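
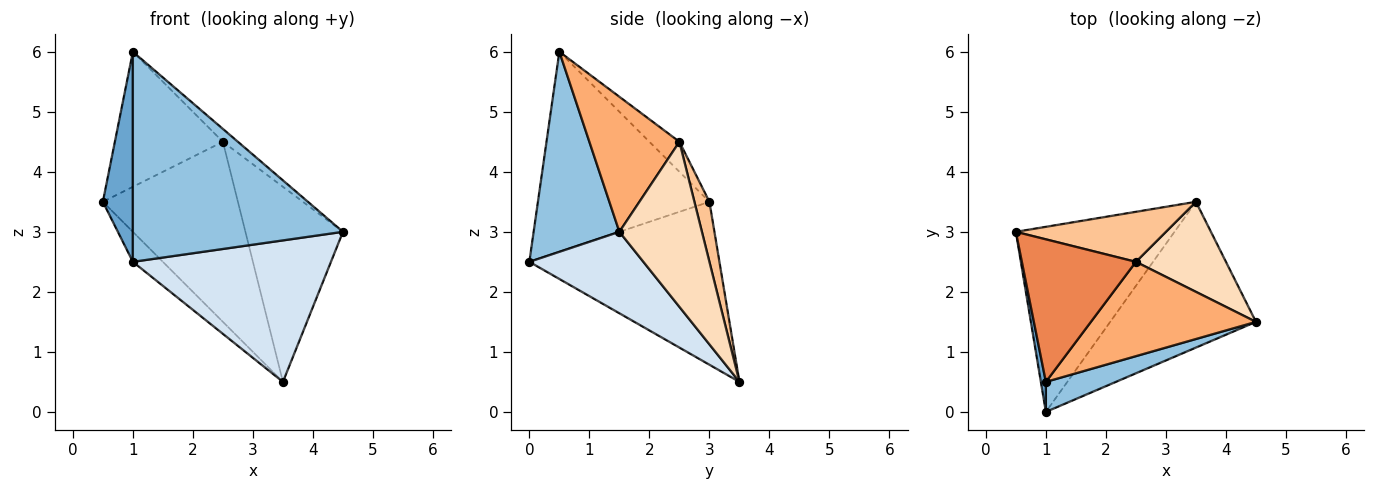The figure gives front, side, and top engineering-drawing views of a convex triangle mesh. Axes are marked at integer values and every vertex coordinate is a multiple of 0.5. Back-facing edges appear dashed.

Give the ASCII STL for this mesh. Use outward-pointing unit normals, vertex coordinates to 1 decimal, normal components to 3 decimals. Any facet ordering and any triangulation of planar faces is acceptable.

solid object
 facet normal -0.985 -0.172 0.025
  outer loop
   vertex 1.0 0.5 6.0
   vertex 0.5 3.0 3.5
   vertex 1.0 0.0 2.5
  endloop
 endfacet
 facet normal 0.375 -0.918 0.131
  outer loop
   vertex 1.0 0.5 6.0
   vertex 1.0 0.0 2.5
   vertex 4.5 1.5 3.0
  endloop
 endfacet
 facet normal -0.712 0.112 -0.693
  outer loop
   vertex 3.5 3.5 0.5
   vertex 1.0 0.0 2.5
   vertex 0.5 3.0 3.5
  endloop
 endfacet
 facet normal 0.372 -0.646 -0.666
  outer loop
   vertex 3.5 3.5 0.5
   vertex 4.5 1.5 3.0
   vertex 1.0 0.0 2.5
  endloop
 endfacet
 facet normal -0.188 0.676 0.713
  outer loop
   vertex 2.5 2.5 4.5
   vertex 0.5 3.0 3.5
   vertex 1.0 0.5 6.0
  endloop
 endfacet
 facet normal 0.630 0.105 0.770
  outer loop
   vertex 2.5 2.5 4.5
   vertex 1.0 0.5 6.0
   vertex 4.5 1.5 3.0
  endloop
 endfacet
 facet normal 0.106 0.958 0.266
  outer loop
   vertex 2.5 2.5 4.5
   vertex 3.5 3.5 0.5
   vertex 0.5 3.0 3.5
  endloop
 endfacet
 facet normal 0.609 0.720 0.332
  outer loop
   vertex 2.5 2.5 4.5
   vertex 4.5 1.5 3.0
   vertex 3.5 3.5 0.5
  endloop
 endfacet
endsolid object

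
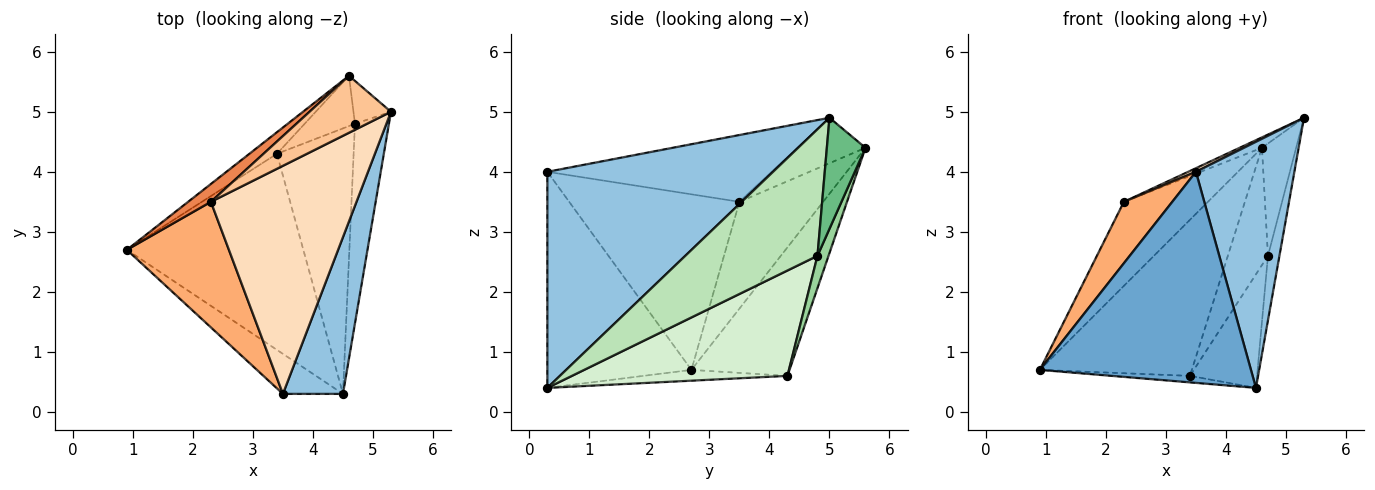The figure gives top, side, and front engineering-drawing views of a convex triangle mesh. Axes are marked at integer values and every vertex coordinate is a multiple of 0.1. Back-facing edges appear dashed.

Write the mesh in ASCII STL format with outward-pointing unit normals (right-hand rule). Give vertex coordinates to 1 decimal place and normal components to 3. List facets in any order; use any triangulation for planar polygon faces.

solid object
 facet normal -0.557 -0.816 -0.155
  outer loop
   vertex 3.5 0.3 4.0
   vertex 0.9 2.7 0.7
   vertex 4.5 0.3 0.4
  endloop
 endfacet
 facet normal 0.888 -0.387 0.247
  outer loop
   vertex 3.5 0.3 4.0
   vertex 4.5 0.3 0.4
   vertex 5.3 5.0 4.9
  endloop
 endfacet
 facet normal -0.061 0.033 -0.998
  outer loop
   vertex 3.4 4.3 0.6
   vertex 4.5 0.3 0.4
   vertex 0.9 2.7 0.7
  endloop
 endfacet
 facet normal -0.539 0.835 -0.115
  outer loop
   vertex 3.4 4.3 0.6
   vertex 0.9 2.7 0.7
   vertex 4.6 5.6 4.4
  endloop
 endfacet
 facet normal -0.698 0.701 0.149
  outer loop
   vertex 2.3 3.5 3.5
   vertex 4.6 5.6 4.4
   vertex 0.9 2.7 0.7
  endloop
 endfacet
 facet normal -0.840 -0.239 0.488
  outer loop
   vertex 2.3 3.5 3.5
   vertex 0.9 2.7 0.7
   vertex 3.5 0.3 4.0
  endloop
 endfacet
 facet normal -0.481 0.157 0.862
  outer loop
   vertex 2.3 3.5 3.5
   vertex 5.3 5.0 4.9
   vertex 4.6 5.6 4.4
  endloop
 endfacet
 facet normal -0.417 -0.014 0.909
  outer loop
   vertex 2.3 3.5 3.5
   vertex 3.5 0.3 4.0
   vertex 5.3 5.0 4.9
  endloop
 endfacet
 facet normal 0.726 0.643 -0.245
  outer loop
   vertex 4.7 4.8 2.6
   vertex 4.6 5.6 4.4
   vertex 5.3 5.0 4.9
  endloop
 endfacet
 facet normal 0.246 0.891 -0.382
  outer loop
   vertex 4.7 4.8 2.6
   vertex 3.4 4.3 0.6
   vertex 4.6 5.6 4.4
  endloop
 endfacet
 facet normal 0.962 0.084 -0.258
  outer loop
   vertex 4.7 4.8 2.6
   vertex 5.3 5.0 4.9
   vertex 4.5 0.3 0.4
  endloop
 endfacet
 facet normal 0.784 0.244 -0.571
  outer loop
   vertex 4.7 4.8 2.6
   vertex 4.5 0.3 0.4
   vertex 3.4 4.3 0.6
  endloop
 endfacet
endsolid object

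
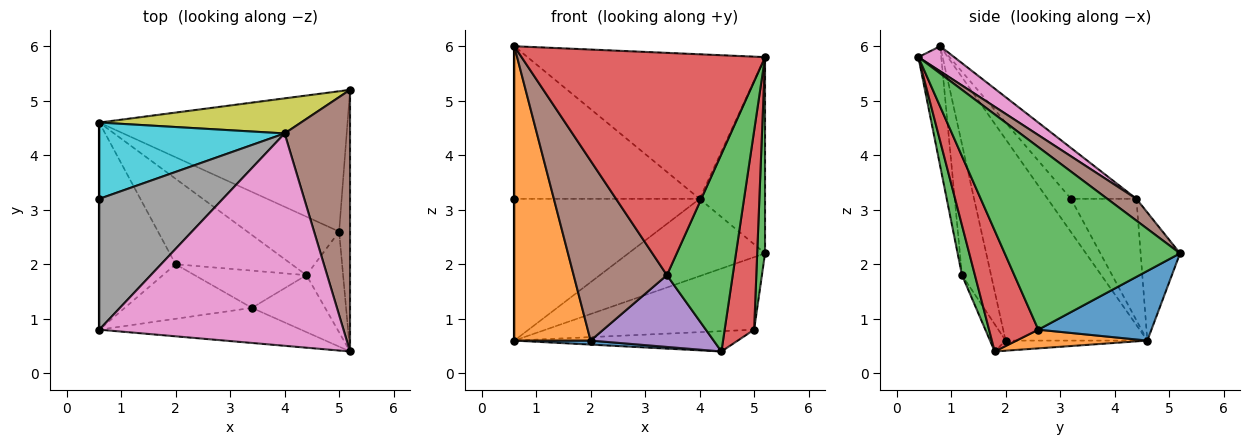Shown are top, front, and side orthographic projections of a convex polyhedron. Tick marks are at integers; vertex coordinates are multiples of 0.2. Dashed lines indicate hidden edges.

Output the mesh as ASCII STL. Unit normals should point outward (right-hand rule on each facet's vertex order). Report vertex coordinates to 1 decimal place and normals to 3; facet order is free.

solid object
 facet normal 0.242 0.446 -0.862
  outer loop
   vertex 5.0 2.6 0.8
   vertex 0.6 4.6 0.6
   vertex 5.2 5.2 2.2
  endloop
 endfacet
 facet normal 0.189 0.322 -0.928
  outer loop
   vertex 5.0 2.6 0.8
   vertex 4.4 1.8 0.4
   vertex 0.6 4.6 0.6
  endloop
 endfacet
 facet normal 0.997 -0.045 -0.060
  outer loop
   vertex 5.0 2.6 0.8
   vertex 5.2 5.2 2.2
   vertex 5.2 0.4 5.8
  endloop
 endfacet
 facet normal 0.830 -0.497 -0.252
  outer loop
   vertex 5.0 2.6 0.8
   vertex 5.2 0.4 5.8
   vertex 4.4 1.8 0.4
  endloop
 endfacet
 facet normal -1.000 0.000 0.000
  outer loop
   vertex 0.6 3.2 3.2
   vertex 0.6 4.6 0.6
   vertex 0.6 0.8 6.0
  endloop
 endfacet
 facet normal 0.258 0.580 0.773
  outer loop
   vertex 4.0 4.4 3.2
   vertex 5.2 0.4 5.8
   vertex 5.2 5.2 2.2
  endloop
 endfacet
 facet normal 0.085 0.561 0.824
  outer loop
   vertex 4.0 4.4 3.2
   vertex 0.6 0.8 6.0
   vertex 5.2 0.4 5.8
  endloop
 endfacet
 facet normal -0.259 0.733 0.629
  outer loop
   vertex 4.0 4.4 3.2
   vertex 0.6 3.2 3.2
   vertex 0.6 0.8 6.0
  endloop
 endfacet
 facet normal -0.254 0.881 0.400
  outer loop
   vertex 4.0 4.4 3.2
   vertex 5.2 5.2 2.2
   vertex 0.6 4.6 0.6
  endloop
 endfacet
 facet normal -0.297 0.841 0.453
  outer loop
   vertex 4.0 4.4 3.2
   vertex 0.6 4.6 0.6
   vertex 0.6 3.2 3.2
  endloop
 endfacet
 facet normal -0.087 -0.047 -0.995
  outer loop
   vertex 2.0 2.0 0.6
   vertex 0.6 4.6 0.6
   vertex 4.4 1.8 0.4
  endloop
 endfacet
 facet normal -0.835 -0.450 -0.316
  outer loop
   vertex 2.0 2.0 0.6
   vertex 0.6 0.8 6.0
   vertex 0.6 4.6 0.6
  endloop
 endfacet
 facet normal 0.185 -0.944 -0.272
  outer loop
   vertex 3.4 1.2 1.8
   vertex 4.4 1.8 0.4
   vertex 5.2 0.4 5.8
  endloop
 endfacet
 facet normal -0.092 -0.984 -0.155
  outer loop
   vertex 3.4 1.2 1.8
   vertex 5.2 0.4 5.8
   vertex 0.6 0.8 6.0
  endloop
 endfacet
 facet normal -0.112 -0.882 -0.458
  outer loop
   vertex 3.4 1.2 1.8
   vertex 2.0 2.0 0.6
   vertex 4.4 1.8 0.4
  endloop
 endfacet
 facet normal -0.286 -0.917 -0.278
  outer loop
   vertex 3.4 1.2 1.8
   vertex 0.6 0.8 6.0
   vertex 2.0 2.0 0.6
  endloop
 endfacet
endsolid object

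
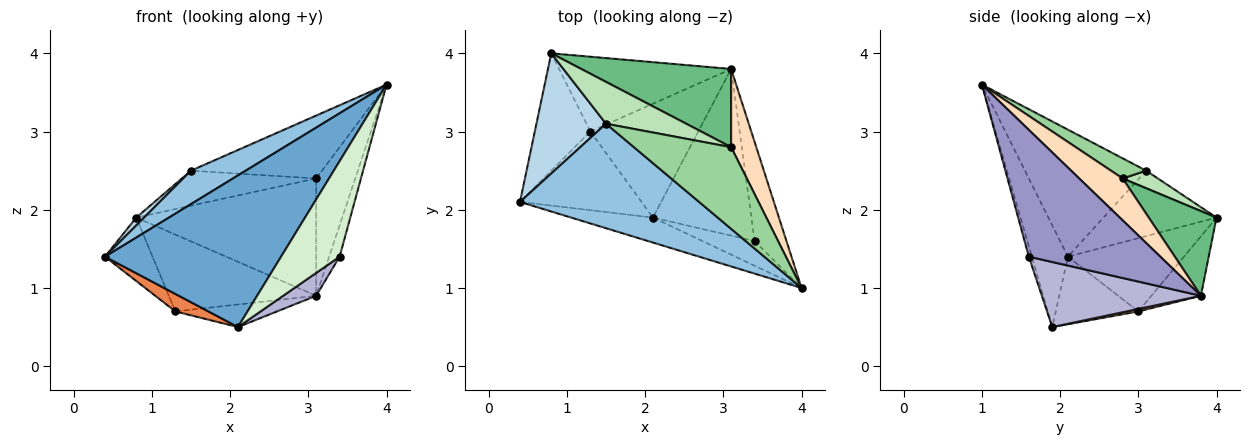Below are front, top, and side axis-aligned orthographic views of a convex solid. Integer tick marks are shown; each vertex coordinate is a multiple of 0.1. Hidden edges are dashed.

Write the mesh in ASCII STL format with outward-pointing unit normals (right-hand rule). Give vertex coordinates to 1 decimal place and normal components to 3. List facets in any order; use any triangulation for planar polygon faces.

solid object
 facet normal -0.198 -0.967 -0.159
  outer loop
   vertex 2.1 1.9 0.5
   vertex 4.0 1.0 3.6
   vertex 0.4 2.1 1.4
  endloop
 endfacet
 facet normal -0.560 -0.253 0.789
  outer loop
   vertex 1.5 3.1 2.5
   vertex 0.4 2.1 1.4
   vertex 4.0 1.0 3.6
  endloop
 endfacet
 facet normal -0.684 -0.047 0.728
  outer loop
   vertex 1.5 3.1 2.5
   vertex 0.8 4.0 1.9
   vertex 0.4 2.1 1.4
  endloop
 endfacet
 facet normal -0.757 0.311 -0.574
  outer loop
   vertex 1.3 3.0 0.7
   vertex 0.4 2.1 1.4
   vertex 0.8 4.0 1.9
  endloop
 endfacet
 facet normal -0.477 -0.191 -0.858
  outer loop
   vertex 1.3 3.0 0.7
   vertex 2.1 1.9 0.5
   vertex 0.4 2.1 1.4
  endloop
 endfacet
 facet normal -0.234 0.697 -0.678
  outer loop
   vertex 1.3 3.0 0.7
   vertex 0.8 4.0 1.9
   vertex 3.1 3.8 0.9
  endloop
 endfacet
 facet normal 0.022 0.195 -0.981
  outer loop
   vertex 1.3 3.0 0.7
   vertex 3.1 3.8 0.9
   vertex 2.1 1.9 0.5
  endloop
 endfacet
 facet normal 0.679 0.611 0.407
  outer loop
   vertex 3.1 2.8 2.4
   vertex 4.0 1.0 3.6
   vertex 3.1 3.8 0.9
  endloop
 endfacet
 facet normal 0.299 0.794 0.529
  outer loop
   vertex 3.1 2.8 2.4
   vertex 3.1 3.8 0.9
   vertex 0.8 4.0 1.9
  endloop
 endfacet
 facet normal 0.162 0.602 0.782
  outer loop
   vertex 3.1 2.8 2.4
   vertex 1.5 3.1 2.5
   vertex 4.0 1.0 3.6
  endloop
 endfacet
 facet normal 0.166 0.633 0.756
  outer loop
   vertex 3.1 2.8 2.4
   vertex 0.8 4.0 1.9
   vertex 1.5 3.1 2.5
  endloop
 endfacet
 facet normal -0.050 -0.967 -0.250
  outer loop
   vertex 3.4 1.6 1.4
   vertex 4.0 1.0 3.6
   vertex 2.1 1.9 0.5
  endloop
 endfacet
 facet normal 0.967 0.077 -0.243
  outer loop
   vertex 3.4 1.6 1.4
   vertex 3.1 3.8 0.9
   vertex 4.0 1.0 3.6
  endloop
 endfacet
 facet normal 0.548 -0.114 -0.829
  outer loop
   vertex 3.4 1.6 1.4
   vertex 2.1 1.9 0.5
   vertex 3.1 3.8 0.9
  endloop
 endfacet
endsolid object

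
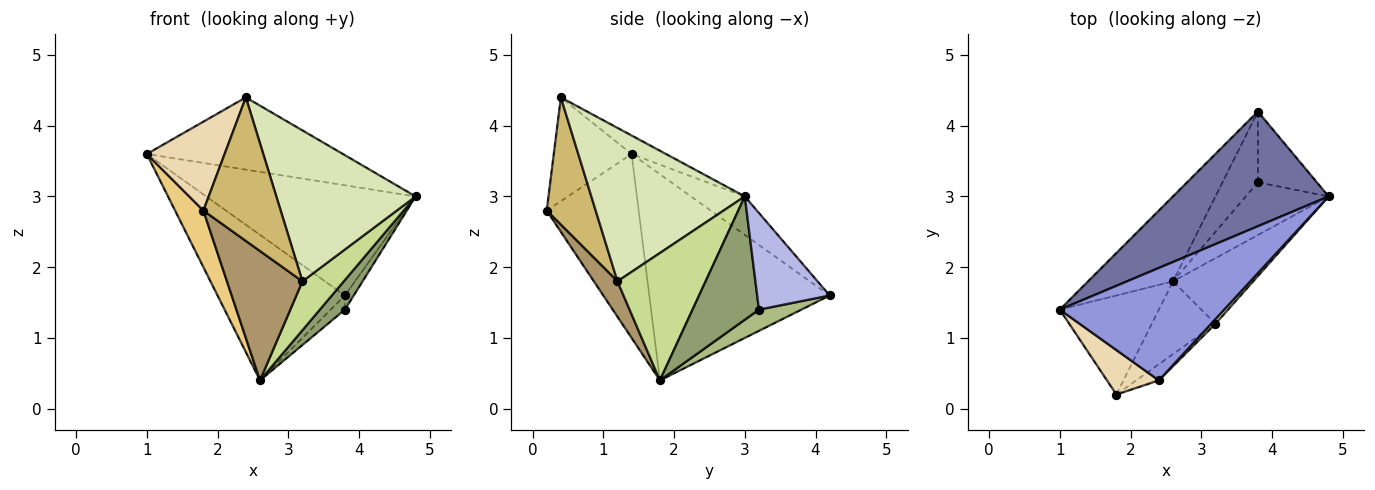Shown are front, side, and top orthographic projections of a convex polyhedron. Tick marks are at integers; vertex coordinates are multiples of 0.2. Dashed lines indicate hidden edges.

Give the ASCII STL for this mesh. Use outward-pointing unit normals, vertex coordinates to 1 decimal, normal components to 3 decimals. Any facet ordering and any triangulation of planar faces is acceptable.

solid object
 facet normal -0.175 0.682 0.710
  outer loop
   vertex 3.8 4.2 1.6
   vertex 1.0 1.4 3.6
   vertex 4.8 3.0 3.0
  endloop
 endfacet
 facet normal -0.774 0.547 -0.319
  outer loop
   vertex 2.6 1.8 0.4
   vertex 1.0 1.4 3.6
   vertex 3.8 4.2 1.6
  endloop
 endfacet
 facet normal -0.094 0.538 0.838
  outer loop
   vertex 2.4 0.4 4.4
   vertex 4.8 3.0 3.0
   vertex 1.0 1.4 3.6
  endloop
 endfacet
 facet normal 0.849 0.104 -0.518
  outer loop
   vertex 3.8 3.2 1.4
   vertex 3.8 4.2 1.6
   vertex 4.8 3.0 3.0
  endloop
 endfacet
 facet normal 0.792 -0.299 -0.532
  outer loop
   vertex 3.8 3.2 1.4
   vertex 4.8 3.0 3.0
   vertex 2.6 1.8 0.4
  endloop
 endfacet
 facet normal 0.507 0.169 -0.845
  outer loop
   vertex 3.8 3.2 1.4
   vertex 2.6 1.8 0.4
   vertex 3.8 4.2 1.6
  endloop
 endfacet
 facet normal 0.787 -0.369 -0.495
  outer loop
   vertex 3.2 1.2 1.8
   vertex 2.6 1.8 0.4
   vertex 4.8 3.0 3.0
  endloop
 endfacet
 facet normal 0.740 -0.672 0.021
  outer loop
   vertex 3.2 1.2 1.8
   vertex 4.8 3.0 3.0
   vertex 2.4 0.4 4.4
  endloop
 endfacet
 facet normal 0.263 -0.841 -0.473
  outer loop
   vertex 1.8 0.2 2.8
   vertex 2.6 1.8 0.4
   vertex 3.2 1.2 1.8
  endloop
 endfacet
 facet normal 0.533 -0.841 -0.095
  outer loop
   vertex 1.8 0.2 2.8
   vertex 3.2 1.2 1.8
   vertex 2.4 0.4 4.4
  endloop
 endfacet
 facet normal -0.850 -0.261 -0.458
  outer loop
   vertex 1.8 0.2 2.8
   vertex 1.0 1.4 3.6
   vertex 2.6 1.8 0.4
  endloop
 endfacet
 facet normal -0.667 -0.667 0.333
  outer loop
   vertex 1.8 0.2 2.8
   vertex 2.4 0.4 4.4
   vertex 1.0 1.4 3.6
  endloop
 endfacet
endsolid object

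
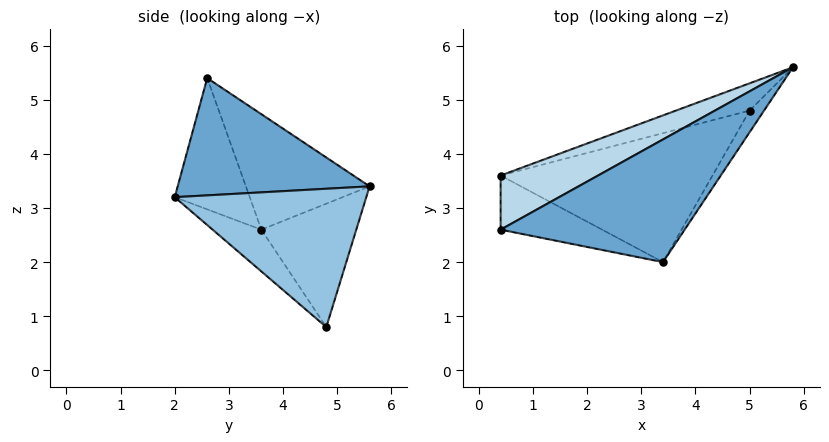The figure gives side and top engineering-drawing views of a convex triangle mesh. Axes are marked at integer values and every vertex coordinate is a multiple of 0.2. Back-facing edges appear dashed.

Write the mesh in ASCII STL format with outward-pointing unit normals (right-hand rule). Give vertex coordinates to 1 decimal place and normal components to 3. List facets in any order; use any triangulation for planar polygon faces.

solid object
 facet normal 0.498 -0.375 0.782
  outer loop
   vertex 3.4 2.0 3.2
   vertex 5.8 5.6 3.4
   vertex 0.4 2.6 5.4
  endloop
 endfacet
 facet normal 0.831 -0.549 -0.087
  outer loop
   vertex 5.0 4.8 0.8
   vertex 5.8 5.6 3.4
   vertex 3.4 2.0 3.2
  endloop
 endfacet
 facet normal -0.370 0.875 0.312
  outer loop
   vertex 0.4 3.6 2.6
   vertex 0.4 2.6 5.4
   vertex 5.8 5.6 3.4
  endloop
 endfacet
 facet normal -0.316 0.930 -0.189
  outer loop
   vertex 0.4 3.6 2.6
   vertex 5.8 5.6 3.4
   vertex 5.0 4.8 0.8
  endloop
 endfacet
 facet normal -0.399 -0.864 -0.308
  outer loop
   vertex 0.4 3.6 2.6
   vertex 3.4 2.0 3.2
   vertex 0.4 2.6 5.4
  endloop
 endfacet
 facet normal -0.156 -0.590 -0.792
  outer loop
   vertex 0.4 3.6 2.6
   vertex 5.0 4.8 0.8
   vertex 3.4 2.0 3.2
  endloop
 endfacet
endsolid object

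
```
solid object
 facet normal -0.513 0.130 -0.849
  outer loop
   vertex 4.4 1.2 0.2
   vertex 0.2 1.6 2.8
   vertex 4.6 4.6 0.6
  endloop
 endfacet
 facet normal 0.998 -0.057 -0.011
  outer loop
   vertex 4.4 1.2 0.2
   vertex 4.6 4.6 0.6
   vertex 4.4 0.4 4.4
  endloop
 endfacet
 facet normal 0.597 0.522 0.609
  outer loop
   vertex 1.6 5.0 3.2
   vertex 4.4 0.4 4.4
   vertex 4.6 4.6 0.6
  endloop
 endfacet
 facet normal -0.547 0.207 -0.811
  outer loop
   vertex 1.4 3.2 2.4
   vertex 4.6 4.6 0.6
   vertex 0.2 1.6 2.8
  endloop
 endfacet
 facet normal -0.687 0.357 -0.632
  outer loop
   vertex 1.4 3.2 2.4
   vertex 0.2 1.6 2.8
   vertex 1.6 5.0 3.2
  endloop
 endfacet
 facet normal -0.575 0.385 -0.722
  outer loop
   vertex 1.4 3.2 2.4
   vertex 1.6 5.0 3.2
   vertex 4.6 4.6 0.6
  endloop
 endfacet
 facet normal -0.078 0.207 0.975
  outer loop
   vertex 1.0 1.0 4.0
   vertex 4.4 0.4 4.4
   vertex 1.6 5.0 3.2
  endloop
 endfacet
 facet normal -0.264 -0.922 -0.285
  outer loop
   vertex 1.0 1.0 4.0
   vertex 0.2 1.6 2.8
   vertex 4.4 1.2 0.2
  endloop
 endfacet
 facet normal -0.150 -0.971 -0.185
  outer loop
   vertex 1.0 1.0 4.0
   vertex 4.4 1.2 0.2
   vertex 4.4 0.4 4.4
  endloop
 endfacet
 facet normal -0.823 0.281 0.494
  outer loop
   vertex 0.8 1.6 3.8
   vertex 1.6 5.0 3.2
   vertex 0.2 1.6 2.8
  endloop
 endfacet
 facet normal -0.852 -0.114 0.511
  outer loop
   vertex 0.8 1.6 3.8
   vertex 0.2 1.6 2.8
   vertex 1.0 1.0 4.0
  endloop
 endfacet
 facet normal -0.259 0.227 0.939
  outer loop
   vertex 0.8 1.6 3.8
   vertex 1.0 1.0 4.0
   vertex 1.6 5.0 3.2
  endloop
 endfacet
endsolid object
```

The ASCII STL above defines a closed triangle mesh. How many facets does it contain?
12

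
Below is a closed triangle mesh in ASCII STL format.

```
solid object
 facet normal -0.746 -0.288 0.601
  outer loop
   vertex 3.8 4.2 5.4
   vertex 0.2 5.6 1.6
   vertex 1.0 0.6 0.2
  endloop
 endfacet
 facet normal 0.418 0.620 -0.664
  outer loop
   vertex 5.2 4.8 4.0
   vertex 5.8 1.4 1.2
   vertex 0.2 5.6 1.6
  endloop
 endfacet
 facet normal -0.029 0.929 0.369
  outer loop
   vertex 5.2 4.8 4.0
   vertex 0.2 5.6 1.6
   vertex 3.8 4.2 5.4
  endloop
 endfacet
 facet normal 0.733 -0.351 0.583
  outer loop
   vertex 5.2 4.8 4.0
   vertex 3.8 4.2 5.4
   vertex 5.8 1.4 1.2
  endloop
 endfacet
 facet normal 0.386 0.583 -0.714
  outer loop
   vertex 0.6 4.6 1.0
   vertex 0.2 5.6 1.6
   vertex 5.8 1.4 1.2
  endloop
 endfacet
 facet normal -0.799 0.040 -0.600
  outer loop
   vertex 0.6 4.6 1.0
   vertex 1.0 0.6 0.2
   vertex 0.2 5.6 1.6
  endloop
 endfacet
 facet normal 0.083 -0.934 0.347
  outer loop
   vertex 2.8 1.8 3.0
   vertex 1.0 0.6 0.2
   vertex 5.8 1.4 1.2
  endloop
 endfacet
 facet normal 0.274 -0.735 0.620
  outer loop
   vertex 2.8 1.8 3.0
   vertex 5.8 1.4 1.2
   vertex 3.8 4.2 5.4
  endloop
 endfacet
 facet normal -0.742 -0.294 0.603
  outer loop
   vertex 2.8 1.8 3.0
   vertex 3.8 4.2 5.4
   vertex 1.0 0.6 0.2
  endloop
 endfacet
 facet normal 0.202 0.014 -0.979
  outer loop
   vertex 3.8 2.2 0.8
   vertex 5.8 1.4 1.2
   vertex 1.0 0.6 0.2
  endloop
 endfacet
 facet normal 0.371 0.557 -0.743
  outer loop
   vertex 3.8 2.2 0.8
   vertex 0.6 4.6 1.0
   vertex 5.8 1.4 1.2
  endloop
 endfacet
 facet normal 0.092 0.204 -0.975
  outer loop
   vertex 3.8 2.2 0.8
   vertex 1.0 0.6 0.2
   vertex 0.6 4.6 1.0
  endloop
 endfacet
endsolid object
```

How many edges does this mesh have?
18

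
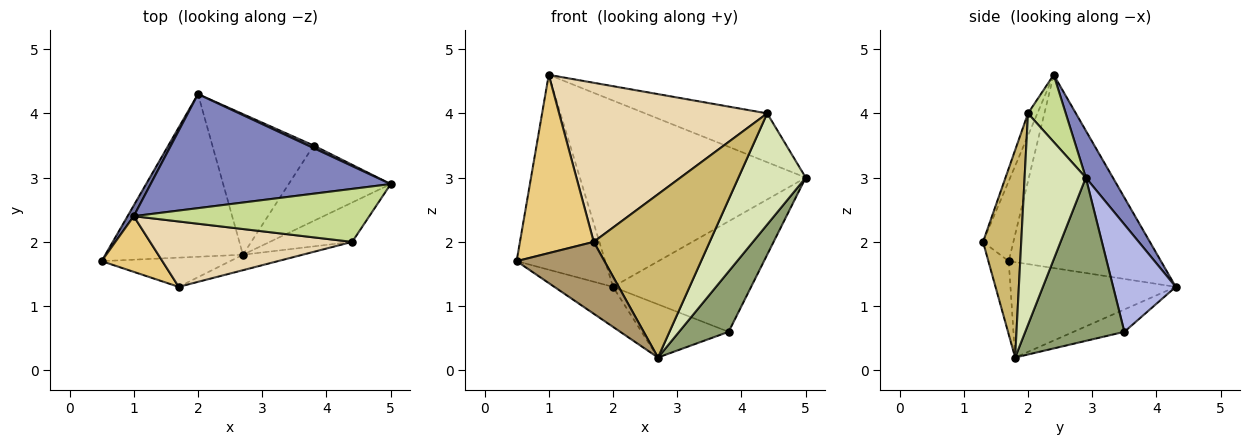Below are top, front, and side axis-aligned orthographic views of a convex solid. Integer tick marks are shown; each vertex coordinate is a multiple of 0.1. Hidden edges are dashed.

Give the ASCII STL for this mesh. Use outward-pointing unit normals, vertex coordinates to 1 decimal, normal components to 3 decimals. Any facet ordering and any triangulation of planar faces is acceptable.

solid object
 facet normal -0.864 0.503 0.028
  outer loop
   vertex 1.0 2.4 4.6
   vertex 2.0 4.3 1.3
   vertex 0.5 1.7 1.7
  endloop
 endfacet
 facet normal 0.102 0.848 0.519
  outer loop
   vertex 1.0 2.4 4.6
   vertex 5.0 2.9 3.0
   vertex 2.0 4.3 1.3
  endloop
 endfacet
 facet normal -0.558 0.198 -0.806
  outer loop
   vertex 2.7 1.8 0.2
   vertex 0.5 1.7 1.7
   vertex 2.0 4.3 1.3
  endloop
 endfacet
 facet normal 0.413 0.911 0.021
  outer loop
   vertex 3.8 3.5 0.6
   vertex 2.0 4.3 1.3
   vertex 5.0 2.9 3.0
  endloop
 endfacet
 facet normal 0.781 -0.390 -0.488
  outer loop
   vertex 3.8 3.5 0.6
   vertex 5.0 2.9 3.0
   vertex 2.7 1.8 0.2
  endloop
 endfacet
 facet normal -0.202 0.346 -0.916
  outer loop
   vertex 3.8 3.5 0.6
   vertex 2.7 1.8 0.2
   vertex 2.0 4.3 1.3
  endloop
 endfacet
 facet normal 0.205 0.663 0.720
  outer loop
   vertex 4.4 2.0 4.0
   vertex 5.0 2.9 3.0
   vertex 1.0 2.4 4.6
  endloop
 endfacet
 facet normal 0.651 -0.716 -0.254
  outer loop
   vertex 4.4 2.0 4.0
   vertex 2.7 1.8 0.2
   vertex 5.0 2.9 3.0
  endloop
 endfacet
 facet normal -0.210 -0.906 -0.368
  outer loop
   vertex 1.7 1.3 2.0
   vertex 0.5 1.7 1.7
   vertex 2.7 1.8 0.2
  endloop
 endfacet
 facet normal 0.312 -0.946 -0.090
  outer loop
   vertex 1.7 1.3 2.0
   vertex 2.7 1.8 0.2
   vertex 4.4 2.0 4.0
  endloop
 endfacet
 facet normal -0.366 -0.888 0.277
  outer loop
   vertex 1.7 1.3 2.0
   vertex 1.0 2.4 4.6
   vertex 0.5 1.7 1.7
  endloop
 endfacet
 facet normal -0.042 -0.924 0.380
  outer loop
   vertex 1.7 1.3 2.0
   vertex 4.4 2.0 4.0
   vertex 1.0 2.4 4.6
  endloop
 endfacet
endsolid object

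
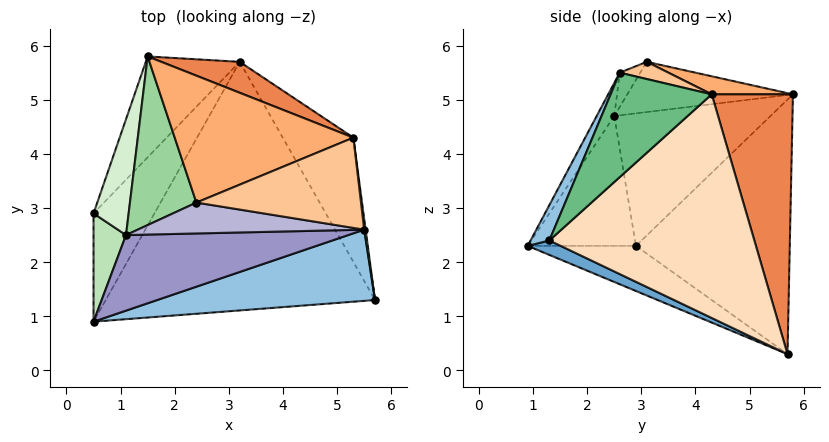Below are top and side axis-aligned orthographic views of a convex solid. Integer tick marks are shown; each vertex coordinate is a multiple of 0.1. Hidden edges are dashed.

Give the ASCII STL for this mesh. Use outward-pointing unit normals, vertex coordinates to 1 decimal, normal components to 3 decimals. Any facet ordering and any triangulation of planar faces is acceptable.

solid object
 facet normal 0.049 -0.407 -0.912
  outer loop
   vertex 3.2 5.7 0.3
   vertex 5.7 1.3 2.4
   vertex 0.5 0.9 2.3
  endloop
 endfacet
 facet normal 0.063 -0.919 0.389
  outer loop
   vertex 5.5 2.6 5.5
   vertex 0.5 0.9 2.3
   vertex 5.7 1.3 2.4
  endloop
 endfacet
 facet normal -0.595 0.000 -0.804
  outer loop
   vertex 0.5 2.9 2.3
   vertex 3.2 5.7 0.3
   vertex 0.5 0.9 2.3
  endloop
 endfacet
 facet normal -0.784 0.549 -0.289
  outer loop
   vertex 0.5 2.9 2.3
   vertex 1.5 5.8 5.1
   vertex 3.2 5.7 0.3
  endloop
 endfacet
 facet normal 0.365 0.925 0.110
  outer loop
   vertex 5.3 4.3 5.1
   vertex 3.2 5.7 0.3
   vertex 1.5 5.8 5.1
  endloop
 endfacet
 facet normal 0.097 0.247 0.964
  outer loop
   vertex 5.3 4.3 5.1
   vertex 1.5 5.8 5.1
   vertex 2.4 3.1 5.7
  endloop
 endfacet
 facet normal 0.101 0.239 0.966
  outer loop
   vertex 5.3 4.3 5.1
   vertex 2.4 3.1 5.7
   vertex 5.5 2.6 5.5
  endloop
 endfacet
 facet normal 0.886 0.370 -0.280
  outer loop
   vertex 5.3 4.3 5.1
   vertex 5.7 1.3 2.4
   vertex 3.2 5.7 0.3
  endloop
 endfacet
 facet normal 0.993 0.120 0.014
  outer loop
   vertex 5.3 4.3 5.1
   vertex 5.5 2.6 5.5
   vertex 5.7 1.3 2.4
  endloop
 endfacet
 facet normal -0.603 -0.024 0.798
  outer loop
   vertex 1.1 2.5 4.7
   vertex 2.4 3.1 5.7
   vertex 1.5 5.8 5.1
  endloop
 endfacet
 facet normal -0.970 0.000 0.243
  outer loop
   vertex 1.1 2.5 4.7
   vertex 0.5 2.9 2.3
   vertex 0.5 0.9 2.3
  endloop
 endfacet
 facet normal -0.963 0.086 0.255
  outer loop
   vertex 1.1 2.5 4.7
   vertex 1.5 5.8 5.1
   vertex 0.5 2.9 2.3
  endloop
 endfacet
 facet normal -0.085 -0.819 0.567
  outer loop
   vertex 1.1 2.5 4.7
   vertex 0.5 0.9 2.3
   vertex 5.5 2.6 5.5
  endloop
 endfacet
 facet normal -0.090 -0.798 0.596
  outer loop
   vertex 1.1 2.5 4.7
   vertex 5.5 2.6 5.5
   vertex 2.4 3.1 5.7
  endloop
 endfacet
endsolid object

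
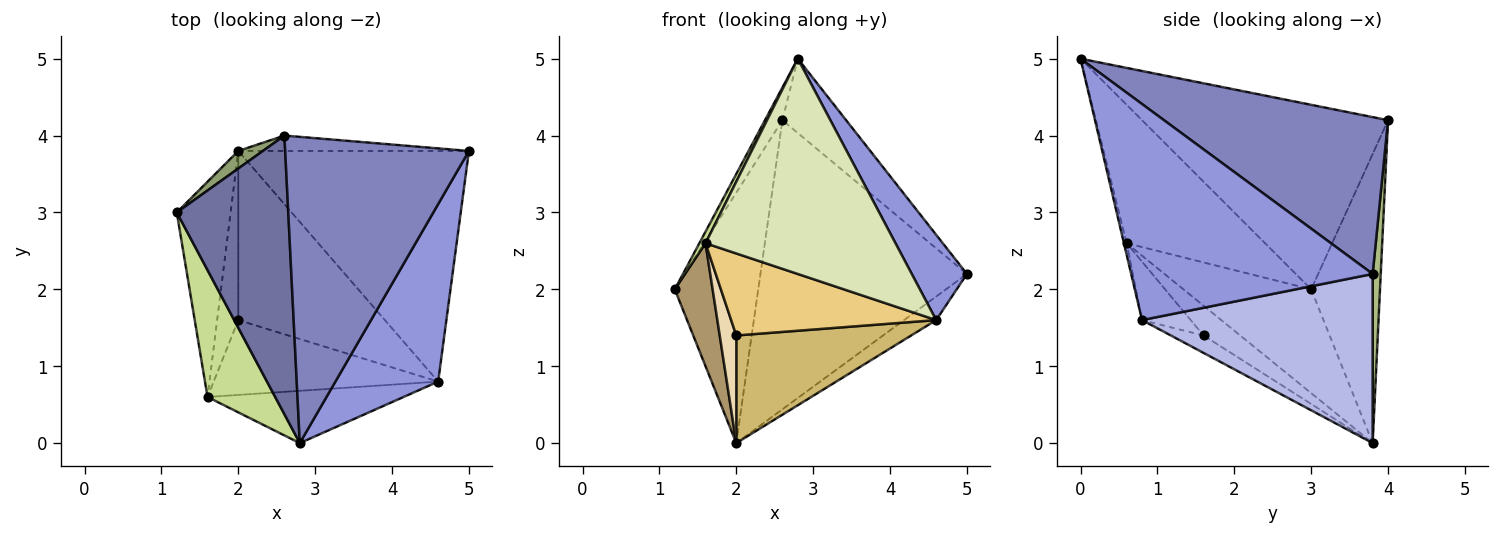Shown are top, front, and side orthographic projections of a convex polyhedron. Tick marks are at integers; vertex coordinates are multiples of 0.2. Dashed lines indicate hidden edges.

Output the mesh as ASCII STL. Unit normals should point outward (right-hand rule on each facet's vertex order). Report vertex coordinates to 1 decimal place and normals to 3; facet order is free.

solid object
 facet normal -0.854 0.061 0.516
  outer loop
   vertex 2.6 4.0 4.2
   vertex 1.2 3.0 2.0
   vertex 2.8 0.0 5.0
  endloop
 endfacet
 facet normal 0.638 0.182 0.748
  outer loop
   vertex 2.6 4.0 4.2
   vertex 2.8 0.0 5.0
   vertex 5.0 3.8 2.2
  endloop
 endfacet
 facet normal 0.884 -0.202 0.421
  outer loop
   vertex 4.6 0.8 1.6
   vertex 5.0 3.8 2.2
   vertex 2.8 0.0 5.0
  endloop
 endfacet
 facet normal 0.589 0.082 -0.804
  outer loop
   vertex 2.0 3.8 0.0
   vertex 5.0 3.8 2.2
   vertex 4.6 0.8 1.6
  endloop
 endfacet
 facet normal -0.635 0.770 0.054
  outer loop
   vertex 2.0 3.8 0.0
   vertex 1.2 3.0 2.0
   vertex 2.6 4.0 4.2
  endloop
 endfacet
 facet normal 0.039 0.998 -0.053
  outer loop
   vertex 2.0 3.8 0.0
   vertex 2.6 4.0 4.2
   vertex 5.0 3.8 2.2
  endloop
 endfacet
 facet normal -0.898 -0.040 0.439
  outer loop
   vertex 1.6 0.6 2.6
   vertex 2.8 0.0 5.0
   vertex 1.2 3.0 2.0
  endloop
 endfacet
 facet normal -0.014 -0.972 -0.236
  outer loop
   vertex 1.6 0.6 2.6
   vertex 4.6 0.8 1.6
   vertex 2.8 0.0 5.0
  endloop
 endfacet
 facet normal -0.859 -0.254 -0.445
  outer loop
   vertex 1.6 0.6 2.6
   vertex 1.2 3.0 2.0
   vertex 2.0 3.8 0.0
  endloop
 endfacet
 facet normal -0.100 -0.534 -0.839
  outer loop
   vertex 2.0 1.6 1.4
   vertex 2.0 3.8 0.0
   vertex 4.6 0.8 1.6
  endloop
 endfacet
 facet normal -0.173 -0.728 -0.664
  outer loop
   vertex 2.0 1.6 1.4
   vertex 4.6 0.8 1.6
   vertex 1.6 0.6 2.6
  endloop
 endfacet
 facet normal -0.765 -0.346 -0.543
  outer loop
   vertex 2.0 1.6 1.4
   vertex 1.6 0.6 2.6
   vertex 2.0 3.8 0.0
  endloop
 endfacet
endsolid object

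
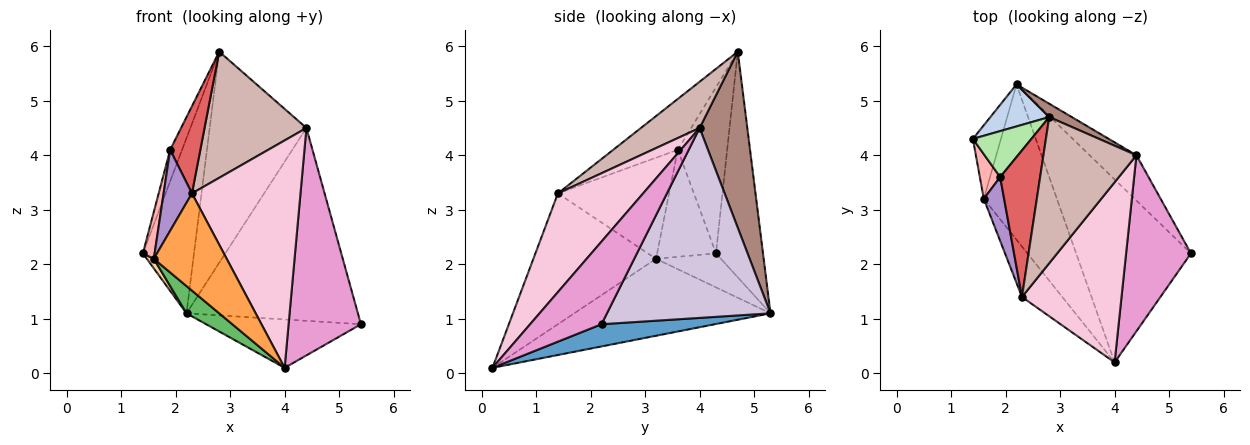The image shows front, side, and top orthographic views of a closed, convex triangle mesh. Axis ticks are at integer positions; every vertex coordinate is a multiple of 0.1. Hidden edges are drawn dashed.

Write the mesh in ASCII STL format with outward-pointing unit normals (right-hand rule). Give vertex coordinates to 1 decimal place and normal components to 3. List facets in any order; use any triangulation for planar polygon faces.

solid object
 facet normal 0.184 0.251 -0.950
  outer loop
   vertex 2.2 5.3 1.1
   vertex 5.4 2.2 0.9
   vertex 4.0 0.2 0.1
  endloop
 endfacet
 facet normal -0.667 0.725 0.174
  outer loop
   vertex 2.2 5.3 1.1
   vertex 1.4 4.3 2.2
   vertex 2.8 4.7 5.9
  endloop
 endfacet
 facet normal -0.831 -0.494 -0.256
  outer loop
   vertex 1.6 3.2 2.1
   vertex 4.0 0.2 0.1
   vertex 2.3 1.4 3.3
  endloop
 endfacet
 facet normal -0.769 -0.082 -0.634
  outer loop
   vertex 1.6 3.2 2.1
   vertex 1.4 4.3 2.2
   vertex 2.2 5.3 1.1
  endloop
 endfacet
 facet normal -0.720 -0.120 -0.684
  outer loop
   vertex 1.6 3.2 2.1
   vertex 2.2 5.3 1.1
   vertex 4.0 0.2 0.1
  endloop
 endfacet
 facet normal -0.920 0.222 0.324
  outer loop
   vertex 1.9 3.6 4.1
   vertex 2.8 4.7 5.9
   vertex 1.4 4.3 2.2
  endloop
 endfacet
 facet normal -0.738 -0.345 0.580
  outer loop
   vertex 1.9 3.6 4.1
   vertex 2.3 1.4 3.3
   vertex 2.8 4.7 5.9
  endloop
 endfacet
 facet normal -0.964 -0.192 0.183
  outer loop
   vertex 1.9 3.6 4.1
   vertex 1.4 4.3 2.2
   vertex 1.6 3.2 2.1
  endloop
 endfacet
 facet normal -0.951 -0.242 0.191
  outer loop
   vertex 1.9 3.6 4.1
   vertex 1.6 3.2 2.1
   vertex 2.3 1.4 3.3
  endloop
 endfacet
 facet normal 0.681 0.713 -0.168
  outer loop
   vertex 4.4 4.0 4.5
   vertex 5.4 2.2 0.9
   vertex 2.2 5.3 1.1
  endloop
 endfacet
 facet normal 0.441 0.895 0.057
  outer loop
   vertex 4.4 4.0 4.5
   vertex 2.2 5.3 1.1
   vertex 2.8 4.7 5.9
  endloop
 endfacet
 facet normal 0.352 -0.612 0.708
  outer loop
   vertex 4.4 4.0 4.5
   vertex 2.8 4.7 5.9
   vertex 2.3 1.4 3.3
  endloop
 endfacet
 facet normal 0.615 -0.624 0.483
  outer loop
   vertex 4.4 4.0 4.5
   vertex 4.0 0.2 0.1
   vertex 5.4 2.2 0.9
  endloop
 endfacet
 facet normal 0.524 -0.667 0.529
  outer loop
   vertex 4.4 4.0 4.5
   vertex 2.3 1.4 3.3
   vertex 4.0 0.2 0.1
  endloop
 endfacet
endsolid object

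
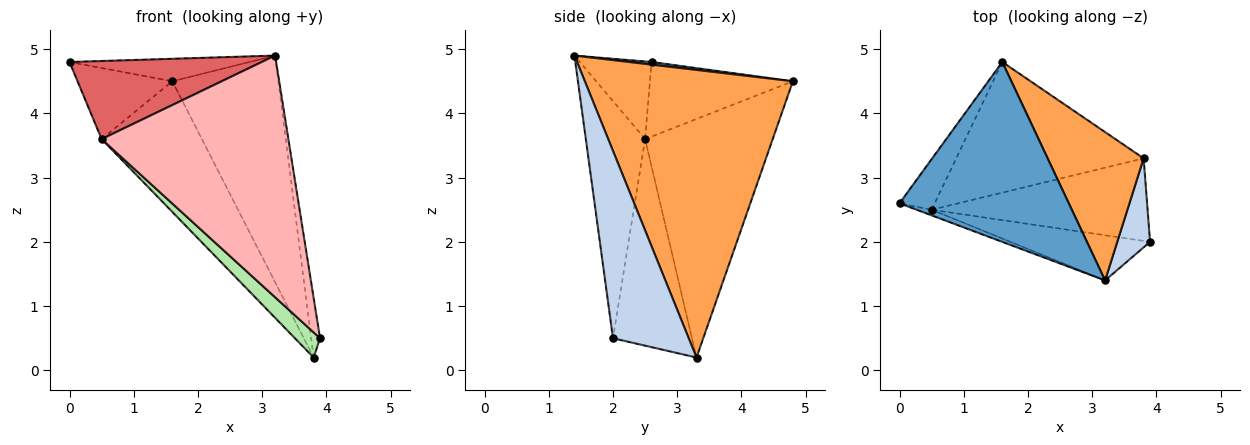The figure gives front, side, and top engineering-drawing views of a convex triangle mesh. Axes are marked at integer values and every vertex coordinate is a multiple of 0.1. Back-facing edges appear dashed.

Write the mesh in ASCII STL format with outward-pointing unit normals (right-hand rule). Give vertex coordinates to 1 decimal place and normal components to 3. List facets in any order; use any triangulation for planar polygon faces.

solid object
 facet normal 0.016 0.124 0.992
  outer loop
   vertex 3.2 1.4 4.9
   vertex 1.6 4.8 4.5
   vertex 0.0 2.6 4.8
  endloop
 endfacet
 facet normal 0.979 0.115 0.171
  outer loop
   vertex 3.8 3.3 0.2
   vertex 3.2 1.4 4.9
   vertex 3.9 2.0 0.5
  endloop
 endfacet
 facet normal 0.854 0.435 0.285
  outer loop
   vertex 3.8 3.3 0.2
   vertex 1.6 4.8 4.5
   vertex 3.2 1.4 4.9
  endloop
 endfacet
 facet normal -0.776 0.514 -0.366
  outer loop
   vertex 0.5 2.5 3.6
   vertex 0.0 2.6 4.8
   vertex 1.6 4.8 4.5
  endloop
 endfacet
 facet normal -0.669 0.526 -0.526
  outer loop
   vertex 0.5 2.5 3.6
   vertex 1.6 4.8 4.5
   vertex 3.8 3.3 0.2
  endloop
 endfacet
 facet normal -0.675 -0.215 -0.706
  outer loop
   vertex 0.5 2.5 3.6
   vertex 3.8 3.3 0.2
   vertex 3.9 2.0 0.5
  endloop
 endfacet
 facet normal -0.348 -0.935 -0.067
  outer loop
   vertex 0.5 2.5 3.6
   vertex 3.2 1.4 4.9
   vertex 0.0 2.6 4.8
  endloop
 endfacet
 facet normal -0.298 -0.938 -0.175
  outer loop
   vertex 0.5 2.5 3.6
   vertex 3.9 2.0 0.5
   vertex 3.2 1.4 4.9
  endloop
 endfacet
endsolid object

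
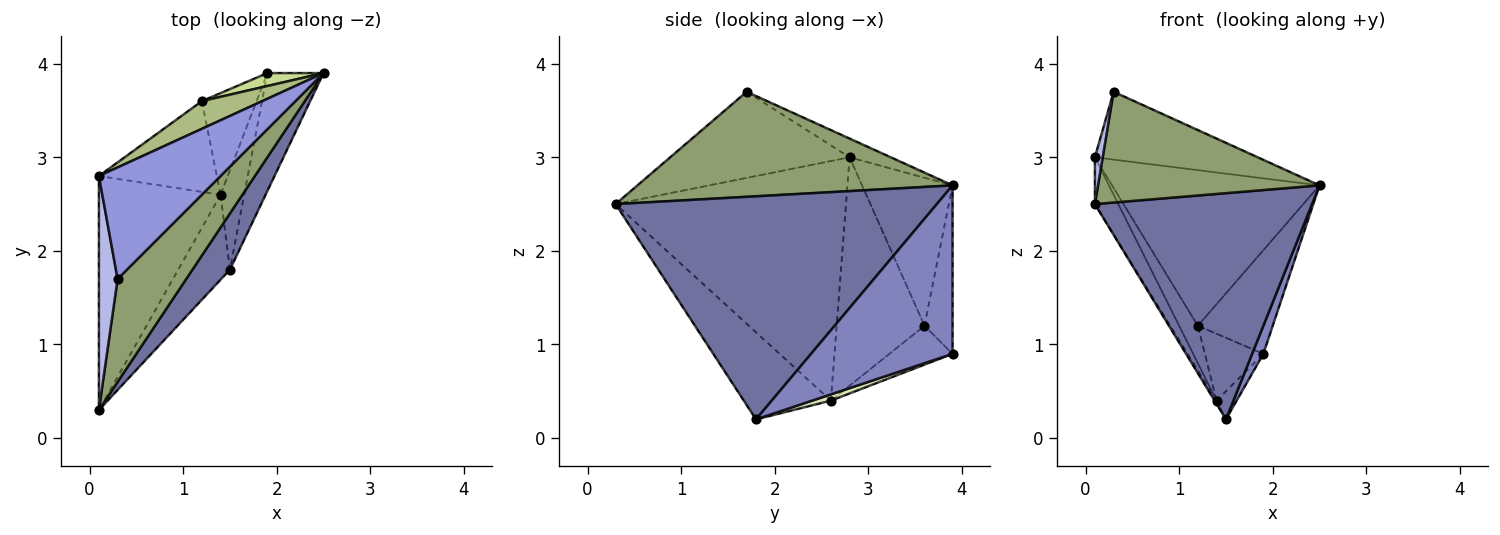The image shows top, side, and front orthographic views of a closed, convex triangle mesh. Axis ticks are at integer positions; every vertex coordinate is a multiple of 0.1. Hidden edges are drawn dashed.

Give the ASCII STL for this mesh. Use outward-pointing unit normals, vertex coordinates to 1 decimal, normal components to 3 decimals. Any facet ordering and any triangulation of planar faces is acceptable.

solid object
 facet normal 0.821 -0.555 0.138
  outer loop
   vertex 1.5 1.8 0.2
   vertex 2.5 3.9 2.7
   vertex 0.1 0.3 2.5
  endloop
 endfacet
 facet normal 0.946 -0.075 -0.315
  outer loop
   vertex 1.9 3.9 0.9
   vertex 2.5 3.9 2.7
   vertex 1.5 1.8 0.2
  endloop
 endfacet
 facet normal -0.130 0.515 0.847
  outer loop
   vertex 0.3 1.7 3.7
   vertex 2.5 3.9 2.7
   vertex 0.1 2.8 3.0
  endloop
 endfacet
 facet normal -0.976 -0.042 0.212
  outer loop
   vertex 0.3 1.7 3.7
   vertex 0.1 2.8 3.0
   vertex 0.1 0.3 2.5
  endloop
 endfacet
 facet normal 0.721 -0.507 0.471
  outer loop
   vertex 0.3 1.7 3.7
   vertex 0.1 0.3 2.5
   vertex 2.5 3.9 2.7
  endloop
 endfacet
 facet normal -0.395 0.905 0.161
  outer loop
   vertex 1.2 3.6 1.2
   vertex 0.1 2.8 3.0
   vertex 2.5 3.9 2.7
  endloop
 endfacet
 facet normal -0.349 0.930 0.116
  outer loop
   vertex 1.2 3.6 1.2
   vertex 2.5 3.9 2.7
   vertex 1.9 3.9 0.9
  endloop
 endfacet
 facet normal 0.246 0.264 -0.933
  outer loop
   vertex 1.4 2.6 0.4
   vertex 1.9 3.9 0.9
   vertex 1.5 1.8 0.2
  endloop
 endfacet
 facet normal -0.510 0.473 -0.718
  outer loop
   vertex 1.4 2.6 0.4
   vertex 1.2 3.6 1.2
   vertex 1.9 3.9 0.9
  endloop
 endfacet
 facet normal -0.873 0.186 -0.451
  outer loop
   vertex 1.4 2.6 0.4
   vertex 0.1 2.8 3.0
   vertex 1.2 3.6 1.2
  endloop
 endfacet
 facet normal -0.888 0.090 -0.451
  outer loop
   vertex 1.4 2.6 0.4
   vertex 0.1 0.3 2.5
   vertex 0.1 2.8 3.0
  endloop
 endfacet
 facet normal -0.860 0.020 -0.510
  outer loop
   vertex 1.4 2.6 0.4
   vertex 1.5 1.8 0.2
   vertex 0.1 0.3 2.5
  endloop
 endfacet
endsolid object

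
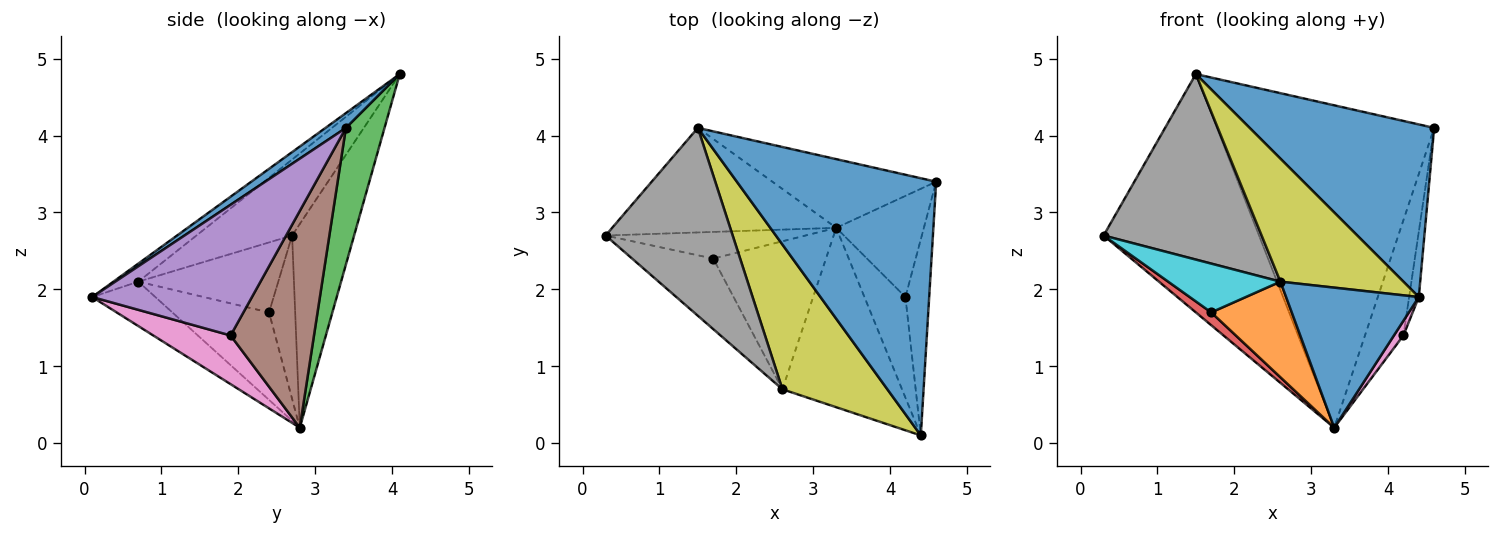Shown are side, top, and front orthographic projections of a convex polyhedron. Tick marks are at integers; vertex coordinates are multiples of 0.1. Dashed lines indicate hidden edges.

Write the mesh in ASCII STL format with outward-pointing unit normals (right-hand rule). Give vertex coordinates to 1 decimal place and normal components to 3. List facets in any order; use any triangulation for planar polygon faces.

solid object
 facet normal 0.062 -0.556 0.829
  outer loop
   vertex 1.5 4.1 4.8
   vertex 4.4 0.1 1.9
   vertex 4.6 3.4 4.1
  endloop
 endfacet
 facet normal -0.343 0.860 -0.377
  outer loop
   vertex 1.5 4.1 4.8
   vertex 3.3 2.8 0.2
   vertex 0.3 2.7 2.7
  endloop
 endfacet
 facet normal 0.171 0.964 -0.205
  outer loop
   vertex 1.5 4.1 4.8
   vertex 4.6 3.4 4.1
   vertex 3.3 2.8 0.2
  endloop
 endfacet
 facet normal -0.593 -0.349 -0.726
  outer loop
   vertex 1.7 2.4 1.7
   vertex 0.3 2.7 2.7
   vertex 3.3 2.8 0.2
  endloop
 endfacet
 facet normal 0.982 0.060 -0.179
  outer loop
   vertex 4.2 1.9 1.4
   vertex 4.6 3.4 4.1
   vertex 4.4 0.1 1.9
  endloop
 endfacet
 facet normal 0.853 0.393 -0.345
  outer loop
   vertex 4.2 1.9 1.4
   vertex 3.3 2.8 0.2
   vertex 4.6 3.4 4.1
  endloop
 endfacet
 facet normal 0.762 -0.094 -0.641
  outer loop
   vertex 4.2 1.9 1.4
   vertex 4.4 0.1 1.9
   vertex 3.3 2.8 0.2
  endloop
 endfacet
 facet normal -0.391 -0.647 0.655
  outer loop
   vertex 2.6 0.7 2.1
   vertex 1.5 4.1 4.8
   vertex 0.3 2.7 2.7
  endloop
 endfacet
 facet normal -0.130 -0.642 0.756
  outer loop
   vertex 2.6 0.7 2.1
   vertex 4.4 0.1 1.9
   vertex 1.5 4.1 4.8
  endloop
 endfacet
 facet normal -0.579 -0.464 -0.671
  outer loop
   vertex 2.6 0.7 2.1
   vertex 0.3 2.7 2.7
   vertex 1.7 2.4 1.7
  endloop
 endfacet
 facet normal -0.281 -0.591 -0.756
  outer loop
   vertex 2.6 0.7 2.1
   vertex 3.3 2.8 0.2
   vertex 4.4 0.1 1.9
  endloop
 endfacet
 facet normal -0.546 -0.455 -0.704
  outer loop
   vertex 2.6 0.7 2.1
   vertex 1.7 2.4 1.7
   vertex 3.3 2.8 0.2
  endloop
 endfacet
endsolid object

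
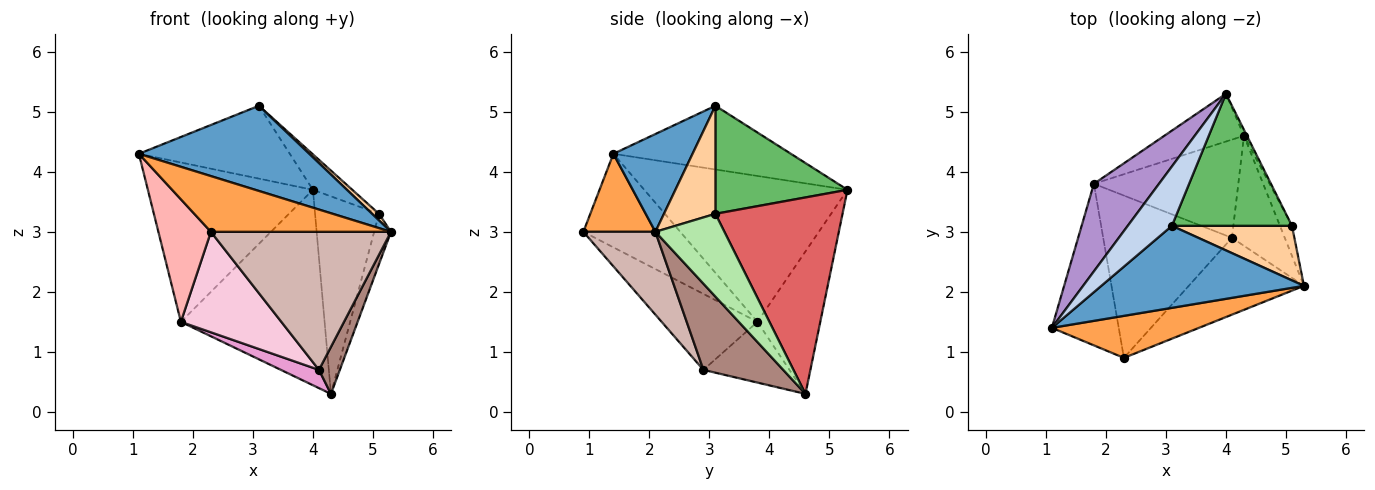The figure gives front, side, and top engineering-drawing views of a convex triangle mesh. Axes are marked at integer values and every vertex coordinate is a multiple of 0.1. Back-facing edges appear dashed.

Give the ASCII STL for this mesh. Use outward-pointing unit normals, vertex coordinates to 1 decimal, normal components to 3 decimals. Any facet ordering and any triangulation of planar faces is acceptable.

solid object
 facet normal 0.317 -0.683 0.658
  outer loop
   vertex 3.1 3.1 5.1
   vertex 1.1 1.4 4.3
   vertex 5.3 2.1 3.0
  endloop
 endfacet
 facet normal -0.674 0.573 0.467
  outer loop
   vertex 3.1 3.1 5.1
   vertex 4.0 5.3 3.7
   vertex 1.1 1.4 4.3
  endloop
 endfacet
 facet normal 0.304 -0.761 0.573
  outer loop
   vertex 2.3 0.9 3.0
   vertex 5.3 2.1 3.0
   vertex 1.1 1.4 4.3
  endloop
 endfacet
 facet normal 0.666 -0.089 0.740
  outer loop
   vertex 5.1 3.1 3.3
   vertex 3.1 3.1 5.1
   vertex 5.3 2.1 3.0
  endloop
 endfacet
 facet normal 0.656 0.195 0.729
  outer loop
   vertex 5.1 3.1 3.3
   vertex 4.0 5.3 3.7
   vertex 3.1 3.1 5.1
  endloop
 endfacet
 facet normal 0.962 0.234 -0.139
  outer loop
   vertex 5.1 3.1 3.3
   vertex 5.3 2.1 3.0
   vertex 4.3 4.6 0.3
  endloop
 endfacet
 facet normal 0.893 0.449 -0.014
  outer loop
   vertex 5.1 3.1 3.3
   vertex 4.3 4.6 0.3
   vertex 4.0 5.3 3.7
  endloop
 endfacet
 facet normal -0.744 -0.404 -0.532
  outer loop
   vertex 1.8 3.8 1.5
   vertex 2.3 0.9 3.0
   vertex 1.1 1.4 4.3
  endloop
 endfacet
 facet normal -0.733 0.596 0.327
  outer loop
   vertex 1.8 3.8 1.5
   vertex 1.1 1.4 4.3
   vertex 4.0 5.3 3.7
  endloop
 endfacet
 facet normal -0.391 0.894 -0.219
  outer loop
   vertex 1.8 3.8 1.5
   vertex 4.0 5.3 3.7
   vertex 4.3 4.6 0.3
  endloop
 endfacet
 facet normal 0.832 -0.218 -0.510
  outer loop
   vertex 4.1 2.9 0.7
   vertex 4.3 4.6 0.3
   vertex 5.3 2.1 3.0
  endloop
 endfacet
 facet normal 0.330 -0.825 -0.459
  outer loop
   vertex 4.1 2.9 0.7
   vertex 5.3 2.1 3.0
   vertex 2.3 0.9 3.0
  endloop
 endfacet
 facet normal -0.382 -0.169 -0.909
  outer loop
   vertex 4.1 2.9 0.7
   vertex 1.8 3.8 1.5
   vertex 4.3 4.6 0.3
  endloop
 endfacet
 facet normal -0.448 -0.470 -0.760
  outer loop
   vertex 4.1 2.9 0.7
   vertex 2.3 0.9 3.0
   vertex 1.8 3.8 1.5
  endloop
 endfacet
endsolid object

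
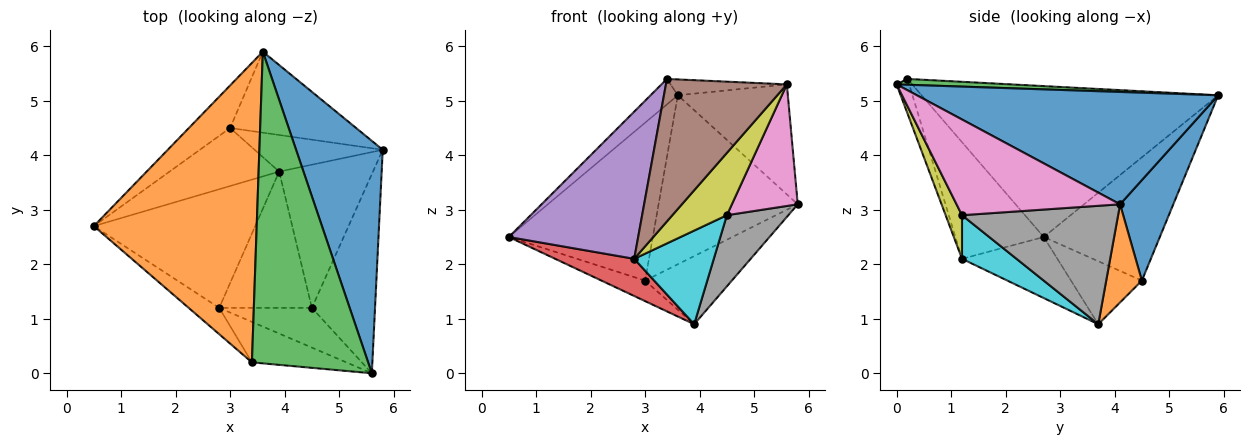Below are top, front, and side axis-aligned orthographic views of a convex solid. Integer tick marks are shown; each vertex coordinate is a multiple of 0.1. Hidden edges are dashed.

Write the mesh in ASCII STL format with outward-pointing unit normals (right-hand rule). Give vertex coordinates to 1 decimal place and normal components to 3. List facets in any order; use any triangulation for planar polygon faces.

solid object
 facet normal 0.761 0.278 0.587
  outer loop
   vertex 3.6 5.9 5.1
   vertex 5.6 0.0 5.3
   vertex 5.8 4.1 3.1
  endloop
 endfacet
 facet normal -0.678 0.062 0.732
  outer loop
   vertex 3.4 0.2 5.4
   vertex 3.6 5.9 5.1
   vertex 0.5 2.7 2.5
  endloop
 endfacet
 facet normal 0.050 0.051 0.997
  outer loop
   vertex 3.4 0.2 5.4
   vertex 5.6 0.0 5.3
   vertex 3.6 5.9 5.1
  endloop
 endfacet
 facet normal -0.340 -0.281 -0.897
  outer loop
   vertex 2.8 1.2 2.1
   vertex 0.5 2.7 2.5
   vertex 3.9 3.7 0.9
  endloop
 endfacet
 facet normal -0.558 -0.817 -0.146
  outer loop
   vertex 2.8 1.2 2.1
   vertex 3.4 0.2 5.4
   vertex 0.5 2.7 2.5
  endloop
 endfacet
 facet normal -0.099 -0.957 -0.272
  outer loop
   vertex 2.8 1.2 2.1
   vertex 5.6 0.0 5.3
   vertex 3.4 0.2 5.4
  endloop
 endfacet
 facet normal 0.791 -0.319 -0.522
  outer loop
   vertex 4.5 1.2 2.9
   vertex 5.8 4.1 3.1
   vertex 5.6 0.0 5.3
  endloop
 endfacet
 facet normal 0.749 -0.295 -0.593
  outer loop
   vertex 4.5 1.2 2.9
   vertex 3.9 3.7 0.9
   vertex 5.8 4.1 3.1
  endloop
 endfacet
 facet normal 0.245 -0.817 -0.521
  outer loop
   vertex 4.5 1.2 2.9
   vertex 5.6 0.0 5.3
   vertex 2.8 1.2 2.1
  endloop
 endfacet
 facet normal 0.362 -0.528 -0.768
  outer loop
   vertex 4.5 1.2 2.9
   vertex 2.8 1.2 2.1
   vertex 3.9 3.7 0.9
  endloop
 endfacet
 facet normal 0.326 0.852 -0.409
  outer loop
   vertex 3.0 4.5 1.7
   vertex 3.6 5.9 5.1
   vertex 5.8 4.1 3.1
  endloop
 endfacet
 facet normal 0.341 0.828 -0.445
  outer loop
   vertex 3.0 4.5 1.7
   vertex 5.8 4.1 3.1
   vertex 3.9 3.7 0.9
  endloop
 endfacet
 facet normal -0.614 0.762 -0.205
  outer loop
   vertex 3.0 4.5 1.7
   vertex 0.5 2.7 2.5
   vertex 3.6 5.9 5.1
  endloop
 endfacet
 facet normal -0.476 0.293 -0.829
  outer loop
   vertex 3.0 4.5 1.7
   vertex 3.9 3.7 0.9
   vertex 0.5 2.7 2.5
  endloop
 endfacet
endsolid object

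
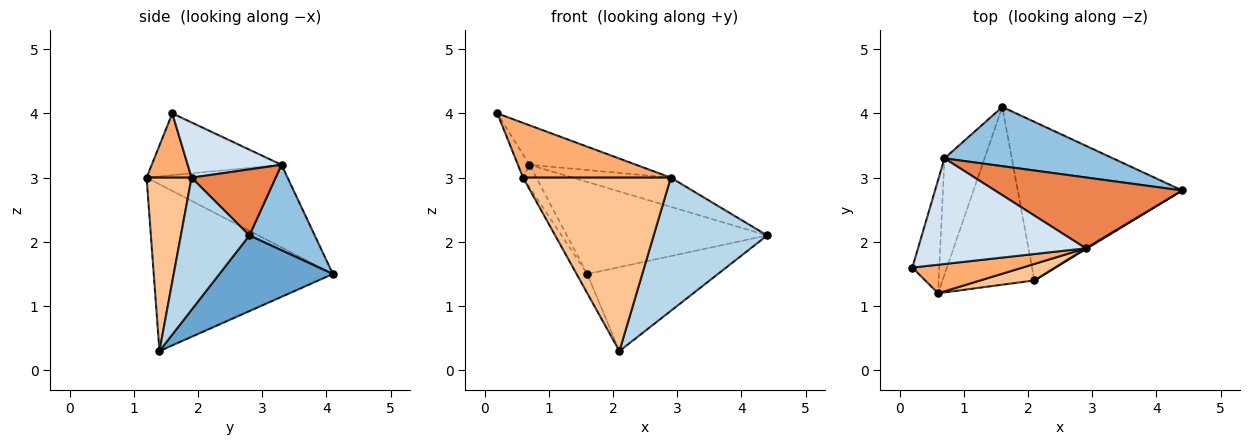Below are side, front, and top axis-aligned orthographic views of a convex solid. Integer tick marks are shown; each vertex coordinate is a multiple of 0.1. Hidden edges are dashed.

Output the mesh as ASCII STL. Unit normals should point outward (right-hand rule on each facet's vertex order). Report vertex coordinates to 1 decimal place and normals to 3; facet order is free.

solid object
 facet normal 0.377 0.434 -0.819
  outer loop
   vertex 2.1 1.4 0.3
   vertex 1.6 4.1 1.5
   vertex 4.4 2.8 2.1
  endloop
 endfacet
 facet normal 0.265 0.811 0.522
  outer loop
   vertex 0.7 3.3 3.2
   vertex 4.4 2.8 2.1
   vertex 1.6 4.1 1.5
  endloop
 endfacet
 facet normal 0.517 -0.856 0.005
  outer loop
   vertex 2.9 1.9 3.0
   vertex 2.1 1.4 0.3
   vertex 4.4 2.8 2.1
  endloop
 endfacet
 facet normal 0.294 0.335 0.895
  outer loop
   vertex 2.9 1.9 3.0
   vertex 0.7 3.3 3.2
   vertex 0.2 1.6 4.0
  endloop
 endfacet
 facet normal 0.310 0.362 0.879
  outer loop
   vertex 2.9 1.9 3.0
   vertex 4.4 2.8 2.1
   vertex 0.7 3.3 3.2
  endloop
 endfacet
 facet normal 0.261 -0.856 0.447
  outer loop
   vertex 0.6 1.2 3.0
   vertex 2.9 1.9 3.0
   vertex 0.2 1.6 4.0
  endloop
 endfacet
 facet normal 0.290 -0.953 0.091
  outer loop
   vertex 0.6 1.2 3.0
   vertex 2.1 1.4 0.3
   vertex 2.9 1.9 3.0
  endloop
 endfacet
 facet normal -0.875 0.052 -0.482
  outer loop
   vertex 0.6 1.2 3.0
   vertex 1.6 4.1 1.5
   vertex 2.1 1.4 0.3
  endloop
 endfacet
 facet normal -0.914 0.081 -0.398
  outer loop
   vertex 0.6 1.2 3.0
   vertex 0.2 1.6 4.0
   vertex 0.7 3.3 3.2
  endloop
 endfacet
 facet normal -0.896 0.084 -0.435
  outer loop
   vertex 0.6 1.2 3.0
   vertex 0.7 3.3 3.2
   vertex 1.6 4.1 1.5
  endloop
 endfacet
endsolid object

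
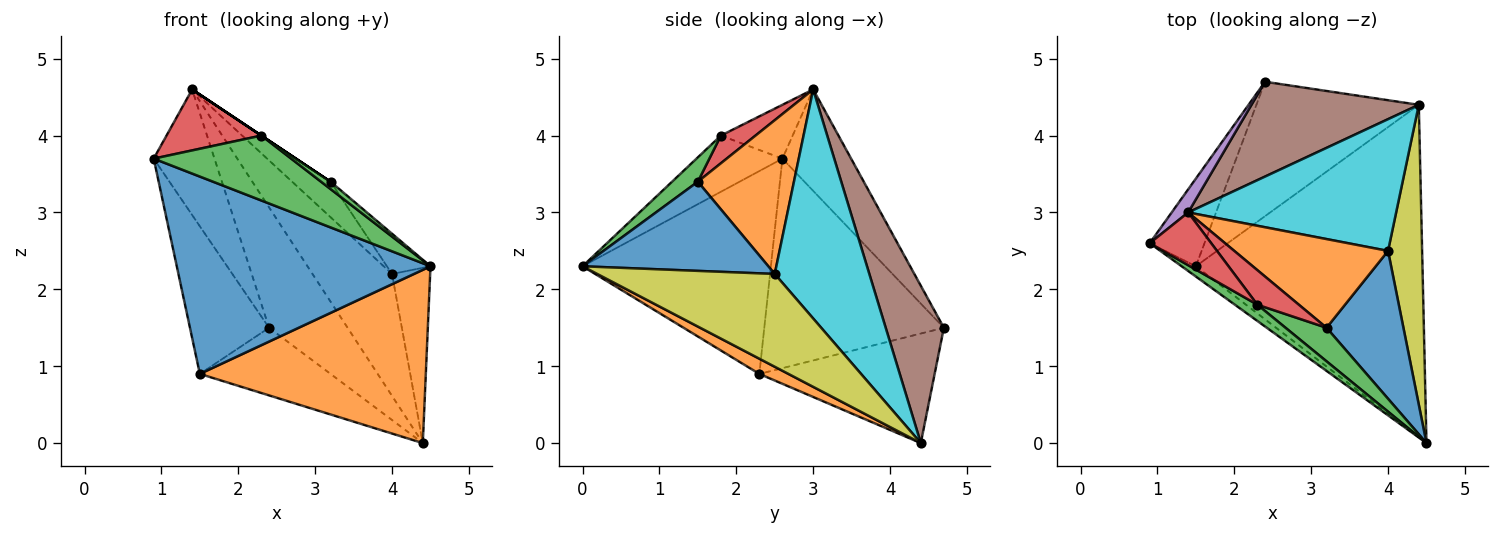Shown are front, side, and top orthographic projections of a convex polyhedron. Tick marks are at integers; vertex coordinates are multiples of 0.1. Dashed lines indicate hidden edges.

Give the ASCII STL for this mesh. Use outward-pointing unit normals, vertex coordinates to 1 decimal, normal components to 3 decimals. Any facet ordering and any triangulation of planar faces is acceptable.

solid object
 facet normal -0.596 -0.802 -0.042
  outer loop
   vertex 1.5 2.3 0.9
   vertex 4.5 0.0 2.3
   vertex 0.9 2.6 3.7
  endloop
 endfacet
 facet normal 0.059 -0.461 -0.885
  outer loop
   vertex 1.5 2.3 0.9
   vertex 4.4 4.4 0.0
   vertex 4.5 0.0 2.3
  endloop
 endfacet
 facet normal -0.518 -0.830 0.207
  outer loop
   vertex 2.3 1.8 4.0
   vertex 0.9 2.6 3.7
   vertex 4.5 0.0 2.3
  endloop
 endfacet
 facet normal -0.497 -0.656 0.568
  outer loop
   vertex 2.3 1.8 4.0
   vertex 1.4 3.0 4.6
   vertex 0.9 2.6 3.7
  endloop
 endfacet
 facet normal -0.744 0.658 0.121
  outer loop
   vertex 2.4 4.7 1.5
   vertex 0.9 2.6 3.7
   vertex 1.4 3.0 4.6
  endloop
 endfacet
 facet normal 0.503 0.679 0.535
  outer loop
   vertex 2.4 4.7 1.5
   vertex 1.4 3.0 4.6
   vertex 4.4 4.4 0.0
  endloop
 endfacet
 facet normal -0.890 0.392 -0.233
  outer loop
   vertex 2.4 4.7 1.5
   vertex 1.5 2.3 0.9
   vertex 0.9 2.6 3.7
  endloop
 endfacet
 facet normal -0.516 0.385 -0.765
  outer loop
   vertex 2.4 4.7 1.5
   vertex 4.4 4.4 0.0
   vertex 1.5 2.3 0.9
  endloop
 endfacet
 facet normal 0.920 0.198 0.338
  outer loop
   vertex 4.0 2.5 2.2
   vertex 4.5 0.0 2.3
   vertex 4.4 4.4 0.0
  endloop
 endfacet
 facet normal 0.628 0.529 0.571
  outer loop
   vertex 4.0 2.5 2.2
   vertex 4.4 4.4 0.0
   vertex 1.4 3.0 4.6
  endloop
 endfacet
 facet normal 0.746 0.175 0.643
  outer loop
   vertex 3.2 1.5 3.4
   vertex 4.5 0.0 2.3
   vertex 4.0 2.5 2.2
  endloop
 endfacet
 facet normal 0.680 0.272 0.680
  outer loop
   vertex 3.2 1.5 3.4
   vertex 4.0 2.5 2.2
   vertex 1.4 3.0 4.6
  endloop
 endfacet
 facet normal 0.502 -0.185 0.845
  outer loop
   vertex 3.2 1.5 3.4
   vertex 2.3 1.8 4.0
   vertex 4.5 0.0 2.3
  endloop
 endfacet
 facet normal 0.555 0.000 0.832
  outer loop
   vertex 3.2 1.5 3.4
   vertex 1.4 3.0 4.6
   vertex 2.3 1.8 4.0
  endloop
 endfacet
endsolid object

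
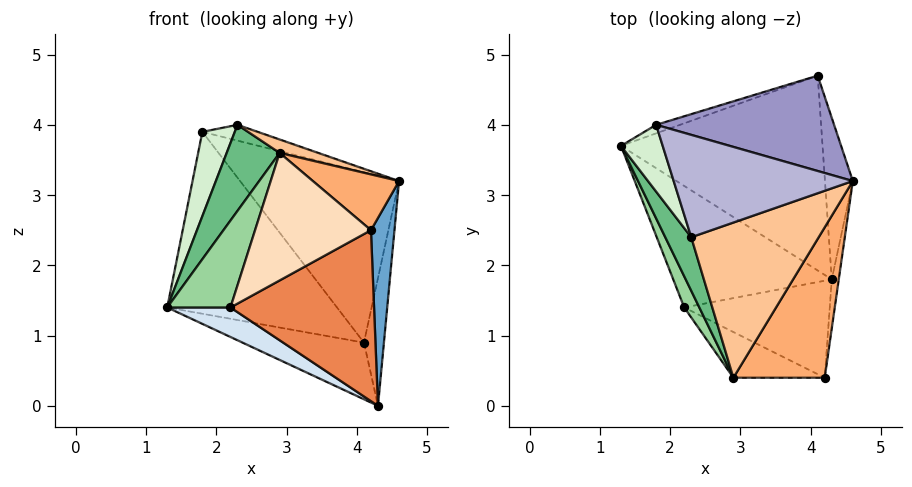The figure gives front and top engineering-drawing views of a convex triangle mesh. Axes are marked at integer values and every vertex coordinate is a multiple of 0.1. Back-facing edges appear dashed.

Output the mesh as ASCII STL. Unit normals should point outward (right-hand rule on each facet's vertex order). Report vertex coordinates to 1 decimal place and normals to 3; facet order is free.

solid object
 facet normal 0.991 -0.133 -0.035
  outer loop
   vertex 4.3 1.8 0.0
   vertex 4.6 3.2 3.2
   vertex 4.2 0.4 2.5
  endloop
 endfacet
 facet normal -0.262 0.270 -0.927
  outer loop
   vertex 4.1 4.7 0.9
   vertex 4.3 1.8 0.0
   vertex 1.3 3.7 1.4
  endloop
 endfacet
 facet normal 0.984 0.112 -0.141
  outer loop
   vertex 4.1 4.7 0.9
   vertex 4.6 3.2 3.2
   vertex 4.3 1.8 0.0
  endloop
 endfacet
 facet normal -0.516 -0.202 -0.832
  outer loop
   vertex 2.2 1.4 1.4
   vertex 1.3 3.7 1.4
   vertex 4.3 1.8 0.0
  endloop
 endfacet
 facet normal -0.161 -0.858 -0.487
  outer loop
   vertex 2.2 1.4 1.4
   vertex 4.3 1.8 0.0
   vertex 4.2 0.4 2.5
  endloop
 endfacet
 facet normal 0.622 -0.272 0.735
  outer loop
   vertex 2.9 0.4 3.6
   vertex 4.2 0.4 2.5
   vertex 4.6 3.2 3.2
  endloop
 endfacet
 facet normal 0.352 -0.081 0.932
  outer loop
   vertex 2.9 0.4 3.6
   vertex 4.6 3.2 3.2
   vertex 2.3 2.4 4.0
  endloop
 endfacet
 facet normal -0.274 -0.905 -0.324
  outer loop
   vertex 2.9 0.4 3.6
   vertex 2.2 1.4 1.4
   vertex 4.2 0.4 2.5
  endloop
 endfacet
 facet normal -0.927 -0.318 0.198
  outer loop
   vertex 2.9 0.4 3.6
   vertex 2.3 2.4 4.0
   vertex 1.3 3.7 1.4
  endloop
 endfacet
 facet normal -0.923 -0.361 0.130
  outer loop
   vertex 2.9 0.4 3.6
   vertex 1.3 3.7 1.4
   vertex 2.2 1.4 1.4
  endloop
 endfacet
 facet normal -0.343 0.938 -0.044
  outer loop
   vertex 1.8 4.0 3.9
   vertex 4.1 4.7 0.9
   vertex 1.3 3.7 1.4
  endloop
 endfacet
 facet normal -0.935 -0.278 0.220
  outer loop
   vertex 1.8 4.0 3.9
   vertex 1.3 3.7 1.4
   vertex 2.3 2.4 4.0
  endloop
 endfacet
 facet normal 0.348 0.818 0.458
  outer loop
   vertex 1.8 4.0 3.9
   vertex 4.6 3.2 3.2
   vertex 4.1 4.7 0.9
  endloop
 endfacet
 facet normal 0.279 0.147 0.949
  outer loop
   vertex 1.8 4.0 3.9
   vertex 2.3 2.4 4.0
   vertex 4.6 3.2 3.2
  endloop
 endfacet
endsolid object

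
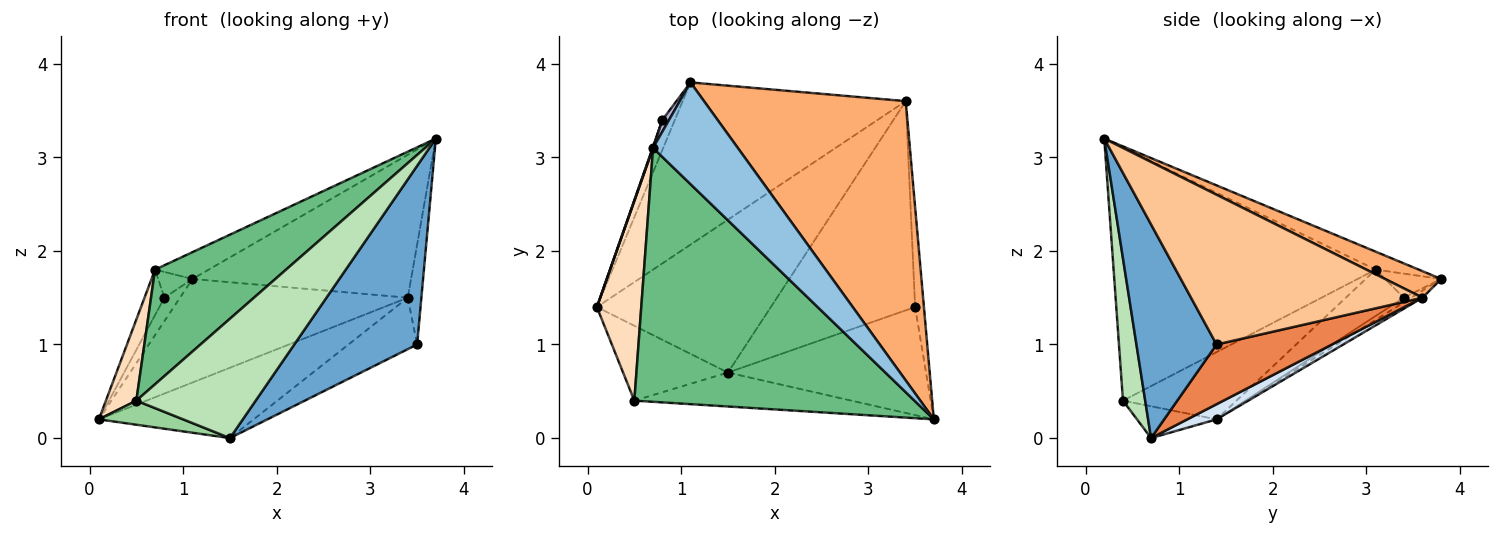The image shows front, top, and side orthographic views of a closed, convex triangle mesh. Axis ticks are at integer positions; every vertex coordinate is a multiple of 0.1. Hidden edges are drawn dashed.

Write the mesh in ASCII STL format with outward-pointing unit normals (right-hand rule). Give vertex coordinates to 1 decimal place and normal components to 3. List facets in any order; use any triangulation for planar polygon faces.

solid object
 facet normal 0.487 -0.747 -0.452
  outer loop
   vertex 3.5 1.4 1.0
   vertex 3.7 0.2 3.2
   vertex 1.5 0.7 0.0
  endloop
 endfacet
 facet normal -0.200 0.250 0.947
  outer loop
   vertex 0.7 3.1 1.8
   vertex 3.7 0.2 3.2
   vertex 1.1 3.8 1.7
  endloop
 endfacet
 facet normal -0.027 0.538 -0.843
  outer loop
   vertex 3.4 3.6 1.5
   vertex 0.1 1.4 0.2
   vertex 1.1 3.8 1.7
  endloop
 endfacet
 facet normal 0.079 0.417 -0.906
  outer loop
   vertex 3.4 3.6 1.5
   vertex 1.5 0.7 0.0
   vertex 0.1 1.4 0.2
  endloop
 endfacet
 facet normal 0.373 0.222 -0.901
  outer loop
   vertex 3.4 3.6 1.5
   vertex 3.5 1.4 1.0
   vertex 1.5 0.7 0.0
  endloop
 endfacet
 facet normal 0.116 0.452 0.884
  outer loop
   vertex 3.4 3.6 1.5
   vertex 1.1 3.8 1.7
   vertex 3.7 0.2 3.2
  endloop
 endfacet
 facet normal 0.997 0.059 -0.059
  outer loop
   vertex 3.4 3.6 1.5
   vertex 3.7 0.2 3.2
   vertex 3.5 1.4 1.0
  endloop
 endfacet
 facet normal -0.815 -0.218 0.537
  outer loop
   vertex 0.5 0.4 0.4
   vertex 0.7 3.1 1.8
   vertex 0.1 1.4 0.2
  endloop
 endfacet
 facet normal -0.636 -0.318 0.704
  outer loop
   vertex 0.5 0.4 0.4
   vertex 3.7 0.2 3.2
   vertex 0.7 3.1 1.8
  endloop
 endfacet
 facet normal -0.278 -0.294 -0.915
  outer loop
   vertex 0.5 0.4 0.4
   vertex 0.1 1.4 0.2
   vertex 1.5 0.7 0.0
  endloop
 endfacet
 facet normal 0.176 -0.947 -0.269
  outer loop
   vertex 0.5 0.4 0.4
   vertex 1.5 0.7 0.0
   vertex 3.7 0.2 3.2
  endloop
 endfacet
 facet normal -0.283 0.590 -0.756
  outer loop
   vertex 0.8 3.4 1.5
   vertex 1.1 3.8 1.7
   vertex 0.1 1.4 0.2
  endloop
 endfacet
 facet normal -0.946 0.325 0.010
  outer loop
   vertex 0.8 3.4 1.5
   vertex 0.1 1.4 0.2
   vertex 0.7 3.1 1.8
  endloop
 endfacet
 facet normal -0.830 0.507 0.231
  outer loop
   vertex 0.8 3.4 1.5
   vertex 0.7 3.1 1.8
   vertex 1.1 3.8 1.7
  endloop
 endfacet
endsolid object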